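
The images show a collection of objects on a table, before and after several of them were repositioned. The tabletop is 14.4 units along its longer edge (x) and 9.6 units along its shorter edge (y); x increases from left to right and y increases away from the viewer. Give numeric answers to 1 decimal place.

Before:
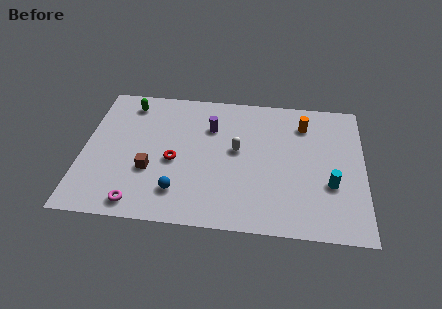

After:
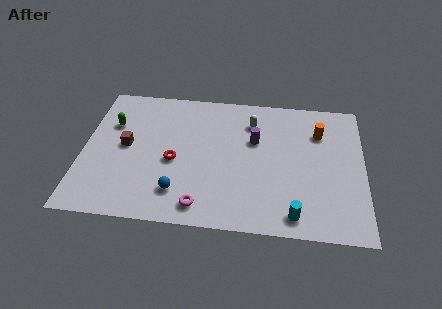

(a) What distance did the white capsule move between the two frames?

2.2

From (7.9, 5.3) to (8.6, 7.4), the white capsule covered √(0.7² + 2.1²) ≈ 2.2 units.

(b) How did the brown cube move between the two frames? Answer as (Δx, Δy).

(-1.3, 1.6)

The brown cube was at about (3.5, 3.4) and moved to about (2.2, 5.0).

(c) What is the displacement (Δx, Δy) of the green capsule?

(-0.8, -1.6)

The green capsule was at about (2.2, 8.1) and moved to about (1.4, 6.5).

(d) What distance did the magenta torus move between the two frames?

3.2

The magenta torus moved from about (3.0, 1.1) to (6.2, 1.3), a distance of √(3.2² + 0.2²) ≈ 3.2.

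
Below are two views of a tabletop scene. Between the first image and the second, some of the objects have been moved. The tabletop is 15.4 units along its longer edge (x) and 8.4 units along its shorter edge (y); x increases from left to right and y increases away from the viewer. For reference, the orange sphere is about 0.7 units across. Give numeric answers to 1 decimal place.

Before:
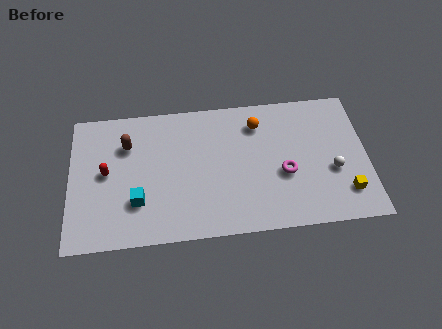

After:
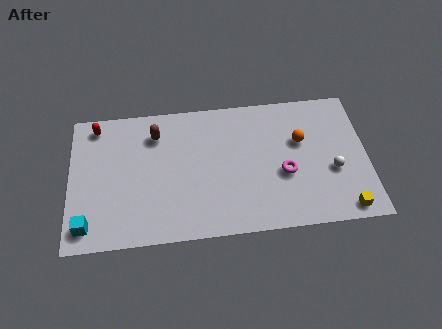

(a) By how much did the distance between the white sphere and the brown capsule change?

-1.3

Before: roughly 10.9 units apart; after: 9.6. That's 1.3 units closer together.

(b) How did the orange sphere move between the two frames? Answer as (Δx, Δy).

(2.2, -1.3)

The orange sphere started near (9.8, 6.6) and ended near (12.0, 5.3).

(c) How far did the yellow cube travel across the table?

1.0

The yellow cube moved from about (14.2, 1.9) to (14.1, 0.9), a distance of √(0.1² + 1.0²) ≈ 1.0.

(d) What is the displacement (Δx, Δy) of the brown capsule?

(1.5, 0.5)

The brown capsule started near (3.0, 6.0) and ended near (4.5, 6.5).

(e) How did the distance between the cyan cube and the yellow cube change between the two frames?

+2.5

The distance was about 10.7 in the first image and 13.2 in the second, so they moved 2.5 units further apart.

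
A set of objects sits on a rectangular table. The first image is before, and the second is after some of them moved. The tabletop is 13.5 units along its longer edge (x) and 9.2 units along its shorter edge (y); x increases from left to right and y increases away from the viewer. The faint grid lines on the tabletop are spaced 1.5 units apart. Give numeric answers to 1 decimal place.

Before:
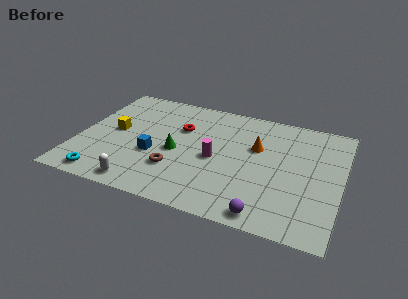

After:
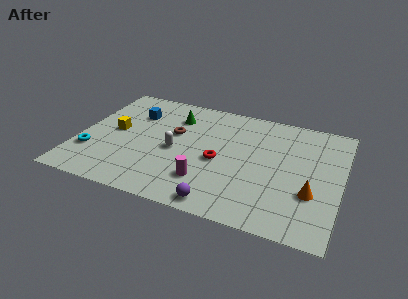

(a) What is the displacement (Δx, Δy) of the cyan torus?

(-0.9, 1.7)

The cyan torus started near (1.7, 1.0) and ended near (0.8, 2.7).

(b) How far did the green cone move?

2.9

From (5.1, 4.1) to (4.7, 7.0), the green cone covered √(0.4² + 2.9²) ≈ 2.9 units.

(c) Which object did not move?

the yellow cube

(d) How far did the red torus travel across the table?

3.0

From (5.1, 6.1) to (7.3, 4.1), the red torus covered √(2.2² + 2.0²) ≈ 3.0 units.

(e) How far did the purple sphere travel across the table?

2.3

The purple sphere was near (10.0, 0.9) before and (7.7, 0.9) after, so it travelled √(2.3² + 0.0²) ≈ 2.3 units.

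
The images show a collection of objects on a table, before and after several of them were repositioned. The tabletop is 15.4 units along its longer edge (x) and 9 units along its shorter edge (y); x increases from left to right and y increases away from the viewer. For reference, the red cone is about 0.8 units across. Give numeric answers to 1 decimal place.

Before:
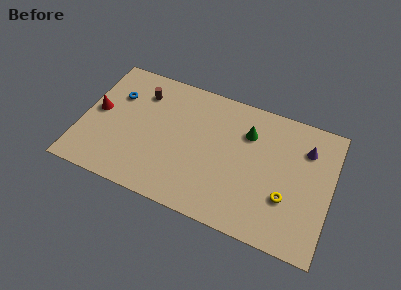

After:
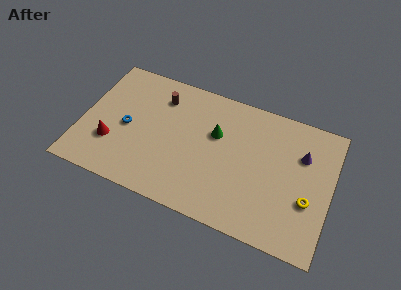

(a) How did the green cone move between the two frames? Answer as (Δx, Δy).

(-1.9, -0.8)

The green cone was at about (10.1, 6.5) and moved to about (8.2, 5.7).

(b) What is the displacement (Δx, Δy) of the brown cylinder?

(1.2, 0.1)

The brown cylinder was at about (3.4, 6.9) and moved to about (4.6, 7.0).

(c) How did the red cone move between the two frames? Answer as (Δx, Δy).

(1.1, -1.9)

The red cone started near (0.9, 4.7) and ended near (2.0, 2.8).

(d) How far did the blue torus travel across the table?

2.2

From (1.9, 6.2) to (2.8, 4.2), the blue torus covered √(0.9² + 2.0²) ≈ 2.2 units.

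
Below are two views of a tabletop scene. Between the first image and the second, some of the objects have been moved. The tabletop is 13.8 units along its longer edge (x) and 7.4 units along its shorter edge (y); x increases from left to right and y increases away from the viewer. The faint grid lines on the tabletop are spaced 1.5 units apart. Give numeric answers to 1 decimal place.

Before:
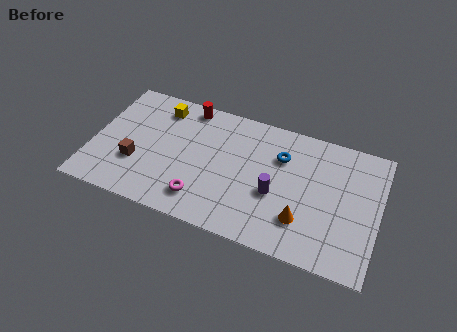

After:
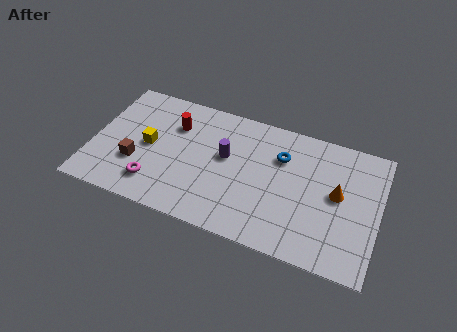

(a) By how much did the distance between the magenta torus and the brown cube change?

-2.1

Before: roughly 3.4 units apart; after: 1.3. That's 2.1 units closer together.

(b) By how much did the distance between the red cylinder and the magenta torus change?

-1.5

Before: roughly 5.2 units apart; after: 3.7. That's 1.5 units closer together.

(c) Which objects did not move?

the blue torus and the brown cube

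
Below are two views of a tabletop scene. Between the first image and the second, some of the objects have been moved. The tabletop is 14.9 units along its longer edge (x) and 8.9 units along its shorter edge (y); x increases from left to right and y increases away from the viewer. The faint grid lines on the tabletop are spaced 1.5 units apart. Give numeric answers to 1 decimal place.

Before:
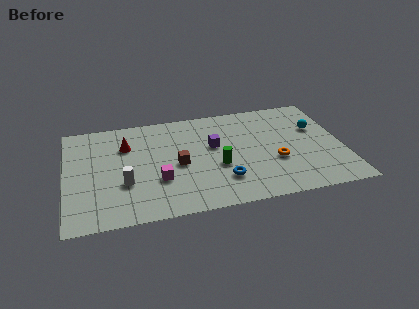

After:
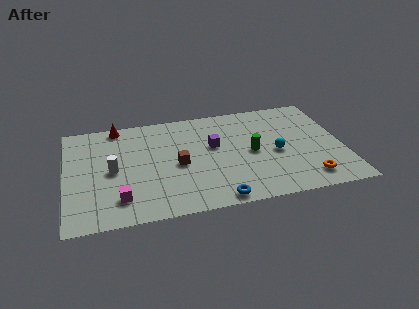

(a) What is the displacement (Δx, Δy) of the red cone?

(-0.4, 1.8)

The red cone was at about (3.3, 6.3) and moved to about (2.9, 8.1).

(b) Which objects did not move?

the purple cube and the brown cube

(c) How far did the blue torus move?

1.6

The blue torus moved from about (8.3, 2.3) to (7.9, 0.8), a distance of √(0.4² + 1.5²) ≈ 1.6.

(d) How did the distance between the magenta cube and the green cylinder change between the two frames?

+4.4

They were about 3.2 units apart before and 7.6 after — 4.4 units further apart.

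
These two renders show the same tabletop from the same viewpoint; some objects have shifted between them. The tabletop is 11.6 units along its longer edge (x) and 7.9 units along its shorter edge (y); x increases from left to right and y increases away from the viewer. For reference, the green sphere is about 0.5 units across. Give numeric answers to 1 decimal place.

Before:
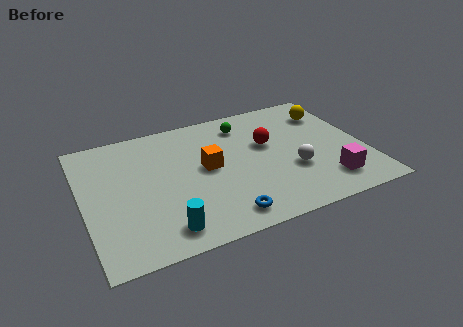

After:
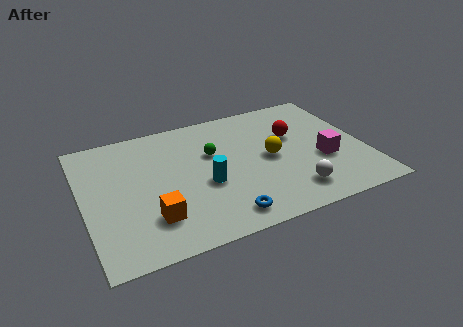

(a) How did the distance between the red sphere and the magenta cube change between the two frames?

-1.6

Before: roughly 3.8 units apart; after: 2.2. That's 1.6 units closer together.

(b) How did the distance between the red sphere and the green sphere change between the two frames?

+1.6

The distance was about 1.8 in the first image and 3.4 in the second, so they moved 1.6 units further apart.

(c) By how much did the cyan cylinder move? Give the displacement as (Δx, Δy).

(1.9, 2.0)

The cyan cylinder was at about (3.0, 1.2) and moved to about (4.9, 3.2).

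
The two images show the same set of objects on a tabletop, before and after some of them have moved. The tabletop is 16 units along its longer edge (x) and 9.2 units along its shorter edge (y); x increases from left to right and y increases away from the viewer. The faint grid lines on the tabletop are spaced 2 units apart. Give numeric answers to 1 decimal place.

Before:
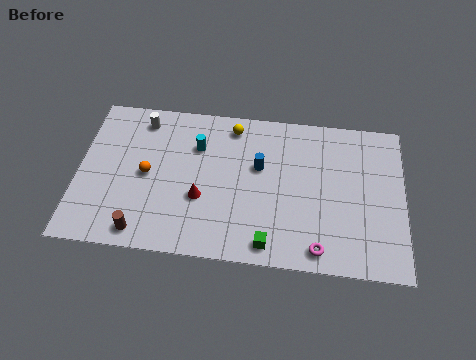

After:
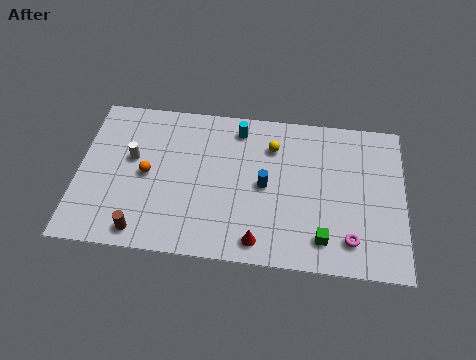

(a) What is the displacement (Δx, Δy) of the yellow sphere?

(2.0, -1.0)

The yellow sphere was at about (7.5, 7.9) and moved to about (9.5, 6.9).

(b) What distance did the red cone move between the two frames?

3.6

The red cone was near (6.1, 3.4) before and (9.0, 1.2) after, so it travelled √(2.9² + 2.2²) ≈ 3.6 units.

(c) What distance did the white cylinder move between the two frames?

2.4

The white cylinder was near (3.0, 7.8) before and (2.6, 5.4) after, so it travelled √(0.4² + 2.4²) ≈ 2.4 units.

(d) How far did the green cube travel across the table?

2.7

The green cube moved from about (9.5, 1.1) to (12.1, 1.7), a distance of √(2.6² + 0.6²) ≈ 2.7.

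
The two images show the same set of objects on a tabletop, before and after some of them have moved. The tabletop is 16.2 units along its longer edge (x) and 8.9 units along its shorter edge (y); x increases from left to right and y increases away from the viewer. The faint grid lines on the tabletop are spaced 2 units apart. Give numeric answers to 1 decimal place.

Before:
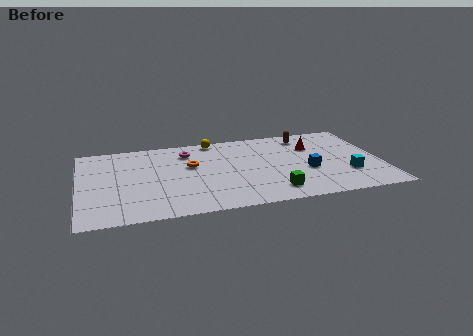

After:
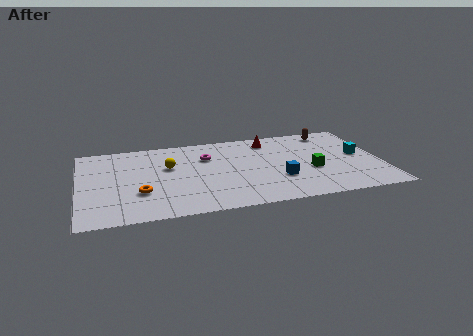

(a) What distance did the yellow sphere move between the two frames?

3.7

The yellow sphere moved from about (7.4, 8.1) to (4.8, 5.5), a distance of √(2.6² + 2.6²) ≈ 3.7.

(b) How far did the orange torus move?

3.8

The orange torus moved from about (6.0, 5.4) to (3.2, 2.9), a distance of √(2.8² + 2.5²) ≈ 3.8.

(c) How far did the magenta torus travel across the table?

1.3

The magenta torus moved from about (5.9, 7.0) to (6.9, 6.2), a distance of √(1.0² + 0.8²) ≈ 1.3.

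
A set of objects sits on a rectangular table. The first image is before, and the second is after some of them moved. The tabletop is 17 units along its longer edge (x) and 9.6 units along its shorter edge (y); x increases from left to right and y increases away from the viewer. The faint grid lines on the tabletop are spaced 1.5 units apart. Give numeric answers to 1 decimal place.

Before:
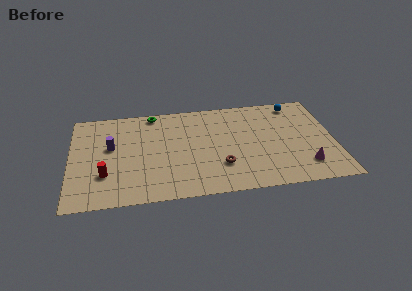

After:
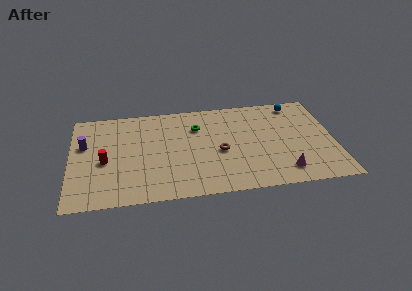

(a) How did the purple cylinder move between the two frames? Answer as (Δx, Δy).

(-1.7, 0.4)

From the two frames, the purple cylinder sits at roughly (2.6, 5.6) before and (0.9, 6.0) after.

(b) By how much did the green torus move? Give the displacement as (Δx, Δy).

(2.8, -1.8)

The green torus was at about (5.4, 8.7) and moved to about (8.2, 6.9).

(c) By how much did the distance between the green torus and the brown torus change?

-4.2

Before: roughly 7.2 units apart; after: 3.0. That's 4.2 units closer together.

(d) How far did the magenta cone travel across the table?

1.5

From (15.0, 2.1) to (13.6, 1.7), the magenta cone covered √(1.4² + 0.4²) ≈ 1.5 units.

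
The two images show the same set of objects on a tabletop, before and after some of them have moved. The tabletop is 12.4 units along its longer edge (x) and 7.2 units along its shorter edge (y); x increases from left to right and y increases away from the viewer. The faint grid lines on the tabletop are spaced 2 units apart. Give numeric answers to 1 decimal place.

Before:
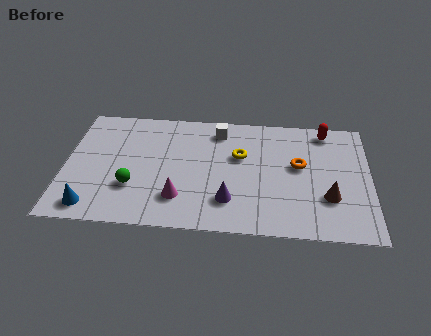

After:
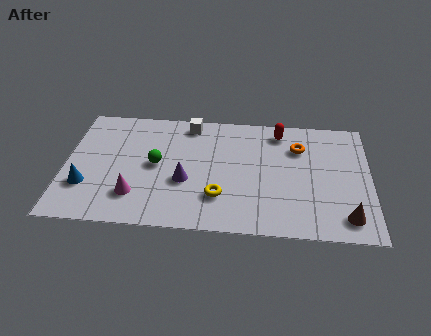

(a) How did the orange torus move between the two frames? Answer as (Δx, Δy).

(0.0, 1.1)

From the two frames, the orange torus sits at roughly (9.5, 4.1) before and (9.5, 5.2) after.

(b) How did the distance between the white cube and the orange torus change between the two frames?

+0.8

Before: roughly 3.8 units apart; after: 4.6. That's 0.8 units further apart.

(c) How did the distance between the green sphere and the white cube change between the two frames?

-2.1

The distance was about 5.0 in the first image and 2.9 in the second, so they moved 2.1 units closer together.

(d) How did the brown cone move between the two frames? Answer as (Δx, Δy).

(0.7, -1.1)

The brown cone was at about (10.7, 2.3) and moved to about (11.4, 1.2).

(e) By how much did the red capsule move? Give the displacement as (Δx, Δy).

(-1.9, -0.2)

The red capsule was at about (10.6, 6.3) and moved to about (8.7, 6.1).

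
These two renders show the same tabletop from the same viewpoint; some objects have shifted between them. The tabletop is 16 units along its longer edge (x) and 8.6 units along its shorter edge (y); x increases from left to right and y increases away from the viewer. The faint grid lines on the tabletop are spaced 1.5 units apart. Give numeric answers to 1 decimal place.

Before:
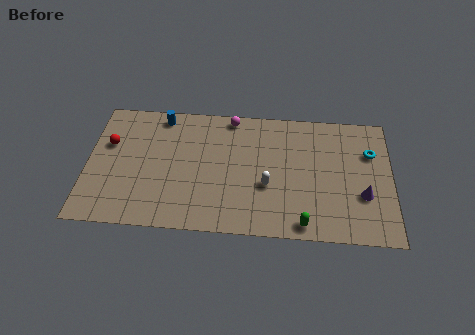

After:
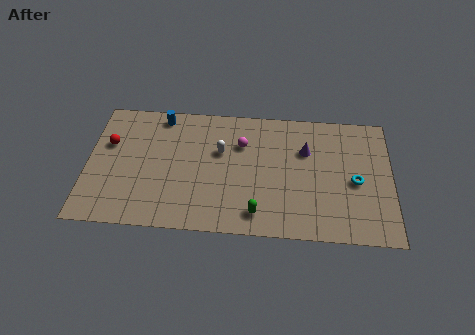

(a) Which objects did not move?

the blue cylinder and the red sphere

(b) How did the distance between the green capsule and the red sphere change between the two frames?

-2.4

Before: roughly 11.3 units apart; after: 8.9. That's 2.4 units closer together.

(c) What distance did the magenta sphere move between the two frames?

1.9

From (7.5, 7.8) to (8.1, 6.0), the magenta sphere covered √(0.6² + 1.8²) ≈ 1.9 units.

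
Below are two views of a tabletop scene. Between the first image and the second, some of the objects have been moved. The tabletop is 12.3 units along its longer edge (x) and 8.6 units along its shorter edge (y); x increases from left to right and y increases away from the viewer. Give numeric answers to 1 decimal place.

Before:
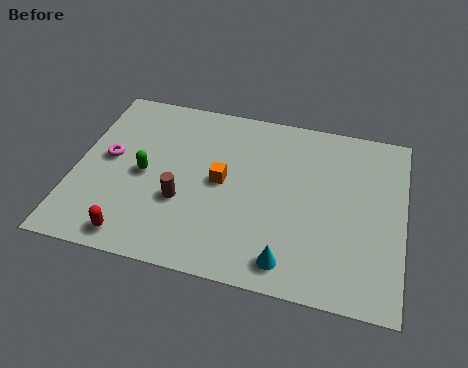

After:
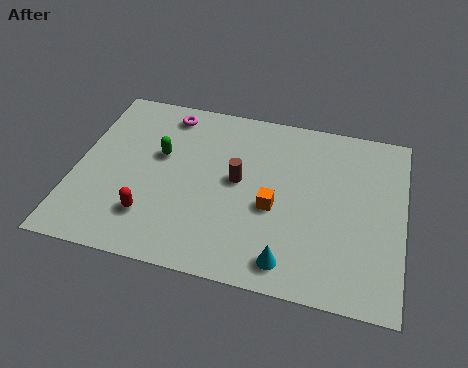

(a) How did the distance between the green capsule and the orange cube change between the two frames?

+1.8

The distance was about 2.9 in the first image and 4.7 in the second, so they moved 1.8 units further apart.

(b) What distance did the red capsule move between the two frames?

1.2

The red capsule was near (2.5, 1.0) before and (3.0, 2.1) after, so it travelled √(0.5² + 1.1²) ≈ 1.2 units.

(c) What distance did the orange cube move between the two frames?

2.2

From (5.5, 4.4) to (7.5, 3.6), the orange cube covered √(2.0² + 0.8²) ≈ 2.2 units.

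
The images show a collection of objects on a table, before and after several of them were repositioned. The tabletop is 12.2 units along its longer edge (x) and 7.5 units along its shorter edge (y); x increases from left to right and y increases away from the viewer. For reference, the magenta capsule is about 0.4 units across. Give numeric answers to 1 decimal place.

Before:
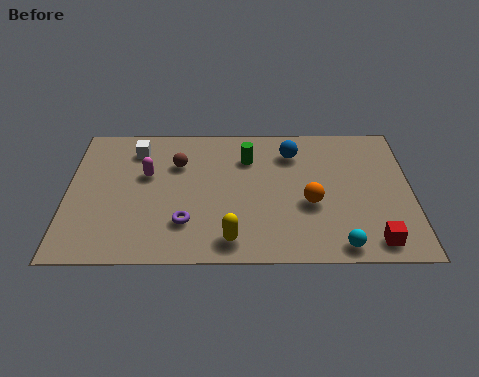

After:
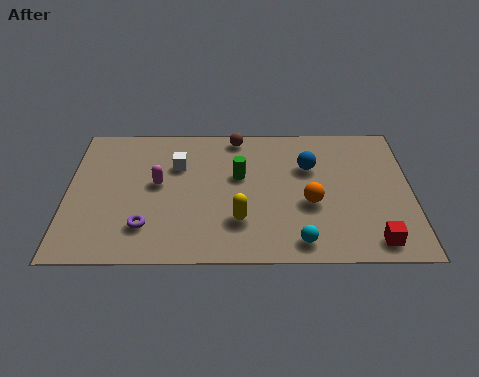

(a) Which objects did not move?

the orange sphere and the red cube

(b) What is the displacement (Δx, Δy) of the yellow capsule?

(0.3, 1.0)

The yellow capsule started near (5.8, 1.1) and ended near (6.1, 2.1).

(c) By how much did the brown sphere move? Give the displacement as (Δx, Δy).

(2.1, 1.5)

The brown sphere started near (3.9, 5.2) and ended near (6.0, 6.7).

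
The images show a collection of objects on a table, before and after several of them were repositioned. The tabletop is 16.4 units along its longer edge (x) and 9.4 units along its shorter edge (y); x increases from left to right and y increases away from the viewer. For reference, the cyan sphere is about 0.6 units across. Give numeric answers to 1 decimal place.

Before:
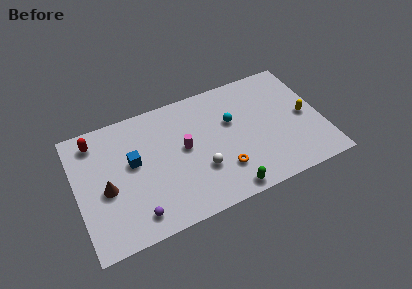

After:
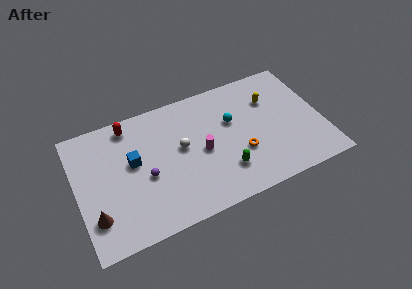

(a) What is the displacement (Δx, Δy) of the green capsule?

(0.0, 1.5)

The green capsule was at about (9.6, 0.9) and moved to about (9.6, 2.4).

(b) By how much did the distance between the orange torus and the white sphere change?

+2.7

They were about 1.5 units apart before and 4.2 after — 2.7 units further apart.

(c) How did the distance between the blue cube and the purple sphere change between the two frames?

-2.3

Before: roughly 3.9 units apart; after: 1.6. That's 2.3 units closer together.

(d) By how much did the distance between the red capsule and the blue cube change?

-0.6

The distance was about 3.4 in the first image and 2.8 in the second, so they moved 0.6 units closer together.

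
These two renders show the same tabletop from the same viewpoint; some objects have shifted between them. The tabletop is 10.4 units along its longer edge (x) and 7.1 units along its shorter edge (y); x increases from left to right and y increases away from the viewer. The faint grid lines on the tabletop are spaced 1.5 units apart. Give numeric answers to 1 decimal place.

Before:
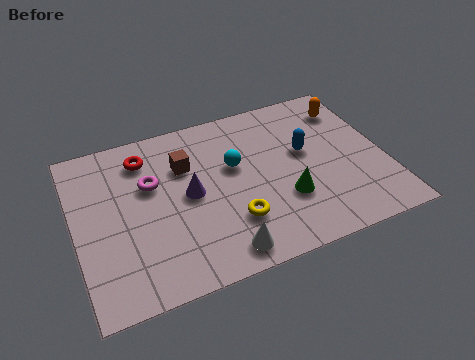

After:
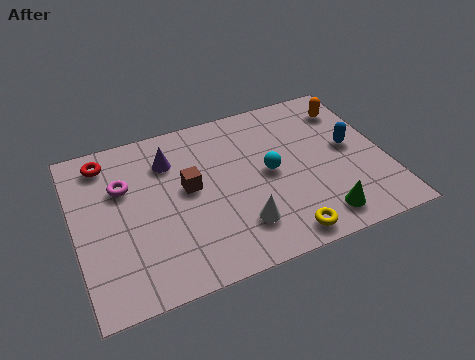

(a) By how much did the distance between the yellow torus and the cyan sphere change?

+0.5

Before: roughly 2.3 units apart; after: 2.8. That's 0.5 units further apart.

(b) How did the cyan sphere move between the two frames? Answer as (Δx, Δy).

(1.1, -0.7)

The cyan sphere started near (5.4, 4.3) and ended near (6.5, 3.6).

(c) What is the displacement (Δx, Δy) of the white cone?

(0.7, 0.8)

The white cone started near (4.6, 0.9) and ended near (5.3, 1.7).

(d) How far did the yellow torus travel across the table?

1.9

The yellow torus was near (5.1, 2.0) before and (6.6, 0.8) after, so it travelled √(1.5² + 1.2²) ≈ 1.9 units.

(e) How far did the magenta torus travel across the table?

0.9

From (2.6, 4.5) to (1.7, 4.7), the magenta torus covered √(0.9² + 0.2²) ≈ 0.9 units.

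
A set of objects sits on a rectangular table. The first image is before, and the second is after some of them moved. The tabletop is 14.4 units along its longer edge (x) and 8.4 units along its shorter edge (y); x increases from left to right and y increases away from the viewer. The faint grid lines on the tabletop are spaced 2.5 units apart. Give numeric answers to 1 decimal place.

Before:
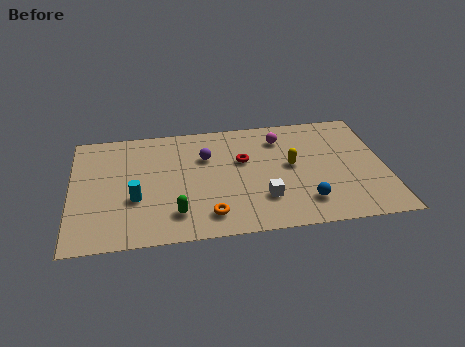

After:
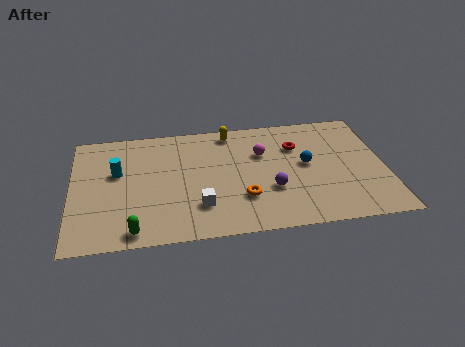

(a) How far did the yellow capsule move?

4.0

The yellow capsule moved from about (10.1, 4.5) to (7.4, 7.4), a distance of √(2.7² + 2.9²) ≈ 4.0.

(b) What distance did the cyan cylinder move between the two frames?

2.2

The cyan cylinder was near (2.9, 3.1) before and (2.1, 5.1) after, so it travelled √(0.8² + 2.0²) ≈ 2.2 units.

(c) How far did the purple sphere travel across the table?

4.0

The purple sphere was near (6.2, 5.7) before and (9.1, 2.9) after, so it travelled √(2.9² + 2.8²) ≈ 4.0 units.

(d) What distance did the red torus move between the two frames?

2.6

From (7.9, 5.2) to (10.4, 5.9), the red torus covered √(2.5² + 0.7²) ≈ 2.6 units.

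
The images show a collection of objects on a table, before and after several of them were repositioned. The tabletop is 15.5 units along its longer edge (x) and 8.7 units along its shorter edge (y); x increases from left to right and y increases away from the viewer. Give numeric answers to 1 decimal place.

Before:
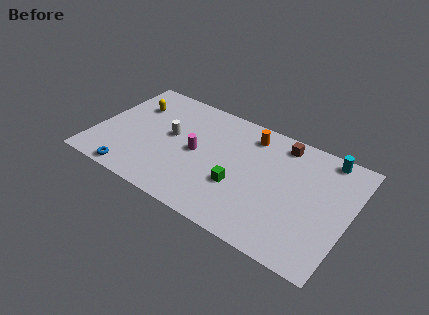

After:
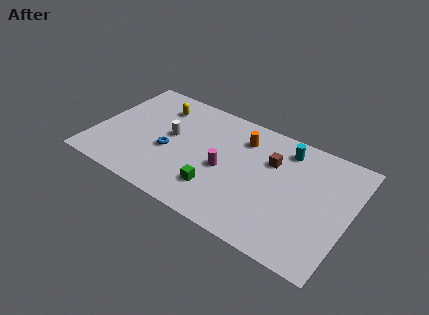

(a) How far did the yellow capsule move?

1.6

The yellow capsule was near (1.9, 6.2) before and (3.4, 6.8) after, so it travelled √(1.5² + 0.6²) ≈ 1.6 units.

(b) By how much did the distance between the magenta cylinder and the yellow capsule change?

+0.7

Before: roughly 4.7 units apart; after: 5.4. That's 0.7 units further apart.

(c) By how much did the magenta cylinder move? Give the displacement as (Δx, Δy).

(1.8, -0.4)

From the two frames, the magenta cylinder sits at roughly (6.2, 4.3) before and (8.0, 3.9) after.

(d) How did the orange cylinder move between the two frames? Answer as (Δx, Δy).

(-0.4, -0.5)

From the two frames, the orange cylinder sits at roughly (9.1, 7.2) before and (8.7, 6.7) after.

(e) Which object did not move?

the white cylinder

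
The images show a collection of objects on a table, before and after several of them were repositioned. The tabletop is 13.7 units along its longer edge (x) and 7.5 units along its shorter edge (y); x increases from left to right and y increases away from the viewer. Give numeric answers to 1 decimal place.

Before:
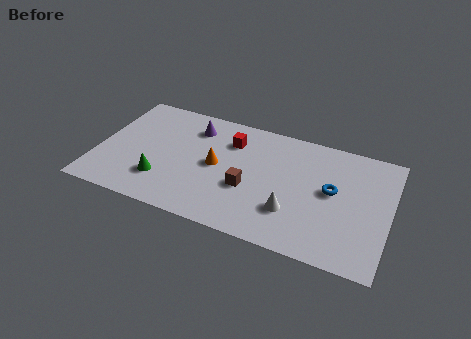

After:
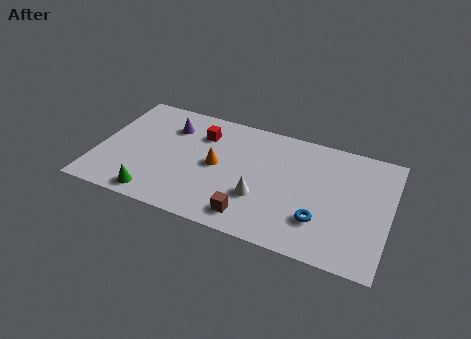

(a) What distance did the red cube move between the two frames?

1.4

The red cube was near (6.1, 5.6) before and (4.7, 5.6) after, so it travelled √(1.4² + 0.0²) ≈ 1.4 units.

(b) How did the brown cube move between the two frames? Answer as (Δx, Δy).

(0.3, -1.7)

From the two frames, the brown cube sits at roughly (7.2, 2.9) before and (7.5, 1.2) after.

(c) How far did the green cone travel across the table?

1.1

The green cone was near (3.2, 2.0) before and (3.0, 0.9) after, so it travelled √(0.2² + 1.1²) ≈ 1.1 units.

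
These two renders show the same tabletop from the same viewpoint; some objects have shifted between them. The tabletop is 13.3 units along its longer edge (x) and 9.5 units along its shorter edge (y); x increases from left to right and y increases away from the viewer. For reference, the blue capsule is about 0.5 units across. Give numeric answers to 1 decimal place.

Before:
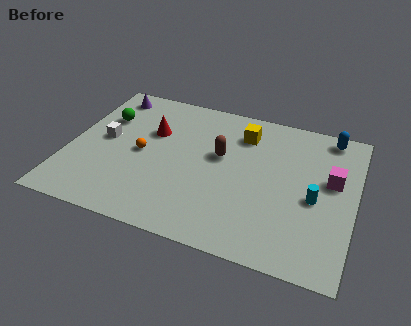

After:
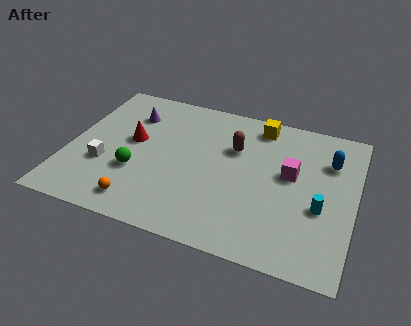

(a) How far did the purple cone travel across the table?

1.6

The purple cone was near (1.4, 8.2) before and (2.6, 7.1) after, so it travelled √(1.2² + 1.1²) ≈ 1.6 units.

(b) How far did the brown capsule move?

0.9

The brown capsule was near (7.0, 5.6) before and (7.6, 6.3) after, so it travelled √(0.6² + 0.7²) ≈ 0.9 units.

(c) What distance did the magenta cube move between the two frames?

1.9

The magenta cube was near (12.2, 5.6) before and (10.3, 5.4) after, so it travelled √(1.9² + 0.2²) ≈ 1.9 units.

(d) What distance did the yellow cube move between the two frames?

1.1

The yellow cube was near (7.9, 7.4) before and (8.6, 8.2) after, so it travelled √(0.7² + 0.8²) ≈ 1.1 units.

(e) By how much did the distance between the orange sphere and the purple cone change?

+1.7

They were about 4.1 units apart before and 5.8 after — 1.7 units further apart.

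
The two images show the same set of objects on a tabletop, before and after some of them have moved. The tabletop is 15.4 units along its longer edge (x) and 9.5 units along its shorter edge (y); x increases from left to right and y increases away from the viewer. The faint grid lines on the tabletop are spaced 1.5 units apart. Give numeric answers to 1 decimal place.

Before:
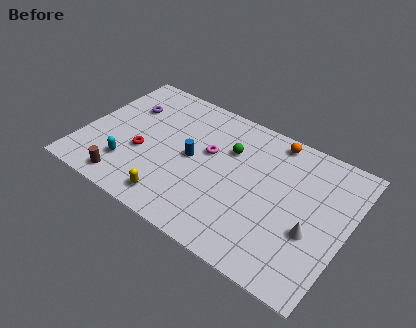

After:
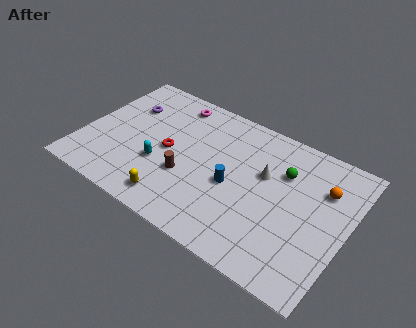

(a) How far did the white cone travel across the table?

3.9

The white cone moved from about (13.6, 3.6) to (10.5, 5.9), a distance of √(3.1² + 2.3²) ≈ 3.9.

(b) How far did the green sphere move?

3.2

The green sphere was near (8.3, 6.5) before and (11.5, 6.6) after, so it travelled √(3.2² + 0.1²) ≈ 3.2 units.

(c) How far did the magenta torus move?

3.6

The magenta torus moved from about (7.2, 5.7) to (4.6, 8.2), a distance of √(2.6² + 2.5²) ≈ 3.6.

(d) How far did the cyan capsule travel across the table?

2.0

The cyan capsule was near (3.0, 2.4) before and (4.7, 3.4) after, so it travelled √(1.7² + 1.0²) ≈ 2.0 units.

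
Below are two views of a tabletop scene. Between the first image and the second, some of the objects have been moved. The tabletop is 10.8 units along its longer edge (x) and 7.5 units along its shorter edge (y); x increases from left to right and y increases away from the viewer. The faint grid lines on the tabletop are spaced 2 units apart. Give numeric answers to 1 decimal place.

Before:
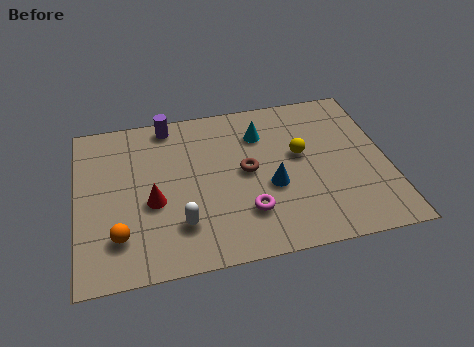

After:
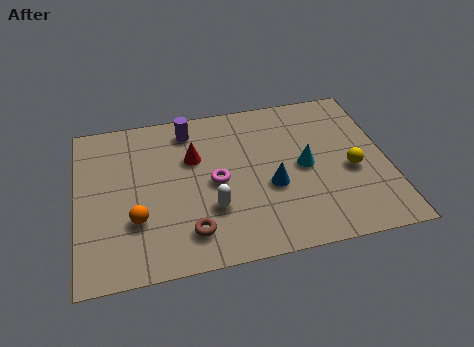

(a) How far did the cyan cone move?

2.4

The cyan cone moved from about (6.5, 5.6) to (7.9, 3.7), a distance of √(1.4² + 1.9²) ≈ 2.4.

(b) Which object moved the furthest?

the brown torus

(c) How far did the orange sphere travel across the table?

0.8

From (1.4, 1.8) to (2.0, 2.4), the orange sphere covered √(0.6² + 0.6²) ≈ 0.8 units.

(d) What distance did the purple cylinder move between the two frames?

0.8

From (3.3, 6.7) to (4.0, 6.3), the purple cylinder covered √(0.7² + 0.4²) ≈ 0.8 units.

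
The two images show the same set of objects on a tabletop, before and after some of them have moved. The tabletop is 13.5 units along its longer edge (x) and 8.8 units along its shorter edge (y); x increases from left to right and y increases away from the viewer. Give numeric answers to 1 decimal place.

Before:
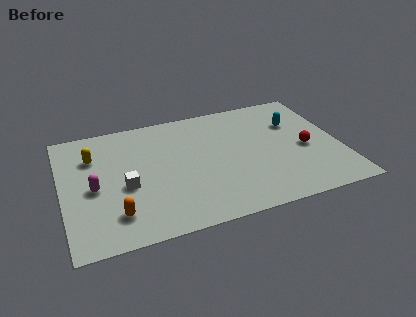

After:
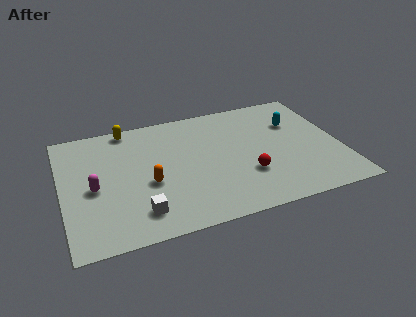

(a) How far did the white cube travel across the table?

2.1

From (3.0, 3.7) to (3.5, 1.7), the white cube covered √(0.5² + 2.0²) ≈ 2.1 units.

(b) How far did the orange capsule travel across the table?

2.4

The orange capsule moved from about (2.4, 1.9) to (4.1, 3.6), a distance of √(1.7² + 1.7²) ≈ 2.4.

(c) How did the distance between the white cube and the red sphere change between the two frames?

-3.4

They were about 8.8 units apart before and 5.4 after — 3.4 units closer together.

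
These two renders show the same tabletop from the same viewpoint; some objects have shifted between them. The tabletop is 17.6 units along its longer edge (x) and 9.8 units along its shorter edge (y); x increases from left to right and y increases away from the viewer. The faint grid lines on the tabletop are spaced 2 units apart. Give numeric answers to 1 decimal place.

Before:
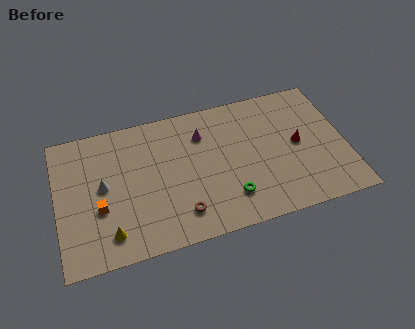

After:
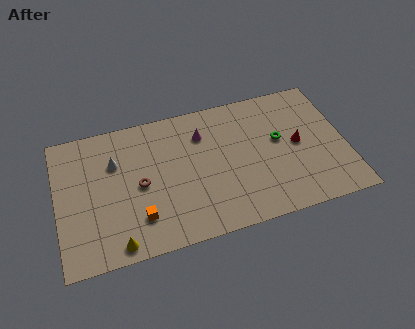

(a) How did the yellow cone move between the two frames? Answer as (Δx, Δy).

(0.4, -0.8)

From the two frames, the yellow cone sits at roughly (3.0, 1.8) before and (3.4, 1.0) after.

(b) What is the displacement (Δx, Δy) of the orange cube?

(2.3, -1.3)

The orange cube started near (2.5, 3.7) and ended near (4.8, 2.4).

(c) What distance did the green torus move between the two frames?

4.7

From (10.3, 2.3) to (13.6, 5.6), the green torus covered √(3.3² + 3.3²) ≈ 4.7 units.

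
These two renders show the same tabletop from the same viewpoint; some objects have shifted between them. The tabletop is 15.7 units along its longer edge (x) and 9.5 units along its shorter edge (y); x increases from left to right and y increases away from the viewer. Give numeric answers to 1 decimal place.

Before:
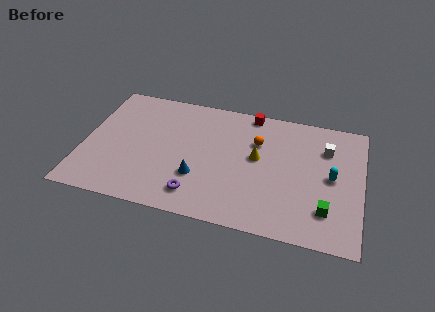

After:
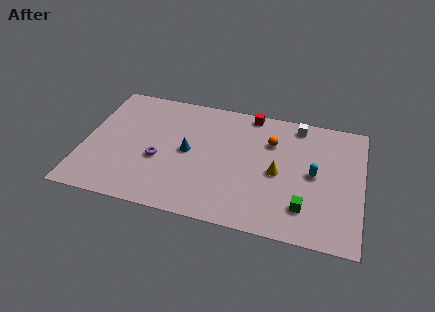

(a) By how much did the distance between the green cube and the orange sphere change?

-0.9

Before: roughly 5.9 units apart; after: 5.0. That's 0.9 units closer together.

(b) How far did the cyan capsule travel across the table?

1.0

The cyan capsule moved from about (14.0, 4.8) to (13.0, 4.8), a distance of √(1.0² + 0.0²) ≈ 1.0.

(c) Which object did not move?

the red cube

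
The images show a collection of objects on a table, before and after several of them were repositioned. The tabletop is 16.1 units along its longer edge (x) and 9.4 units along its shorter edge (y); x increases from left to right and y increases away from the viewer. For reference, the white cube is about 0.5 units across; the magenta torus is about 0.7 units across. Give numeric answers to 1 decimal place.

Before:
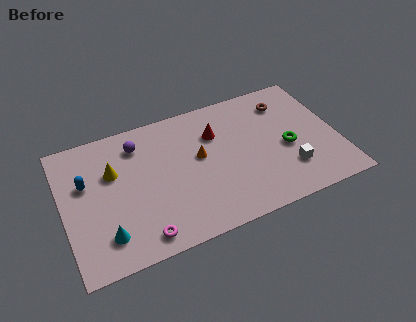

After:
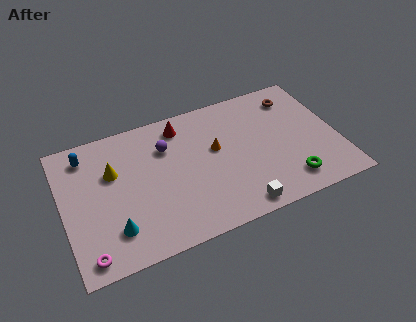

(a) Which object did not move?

the yellow cone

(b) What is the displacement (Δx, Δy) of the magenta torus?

(-3.1, -0.1)

From the two frames, the magenta torus sits at roughly (4.2, 1.2) before and (1.1, 1.1) after.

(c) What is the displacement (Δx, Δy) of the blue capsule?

(0.2, 1.9)

From the two frames, the blue capsule sits at roughly (1.4, 5.9) before and (1.6, 7.8) after.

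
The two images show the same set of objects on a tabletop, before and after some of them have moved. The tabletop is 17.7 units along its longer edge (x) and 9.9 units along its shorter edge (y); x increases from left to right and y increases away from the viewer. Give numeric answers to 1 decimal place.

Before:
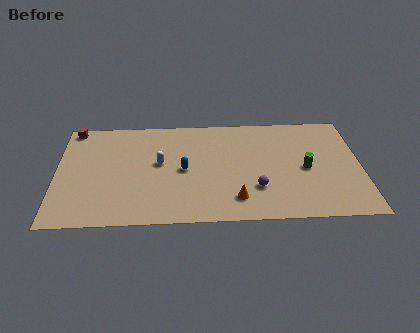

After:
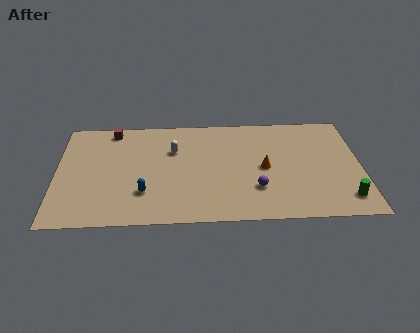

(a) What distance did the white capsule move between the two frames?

1.4

The white capsule moved from about (6.0, 5.5) to (6.8, 6.7), a distance of √(0.8² + 1.2²) ≈ 1.4.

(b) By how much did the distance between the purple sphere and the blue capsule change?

+1.9

They were about 4.6 units apart before and 6.5 after — 1.9 units further apart.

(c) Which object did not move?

the purple sphere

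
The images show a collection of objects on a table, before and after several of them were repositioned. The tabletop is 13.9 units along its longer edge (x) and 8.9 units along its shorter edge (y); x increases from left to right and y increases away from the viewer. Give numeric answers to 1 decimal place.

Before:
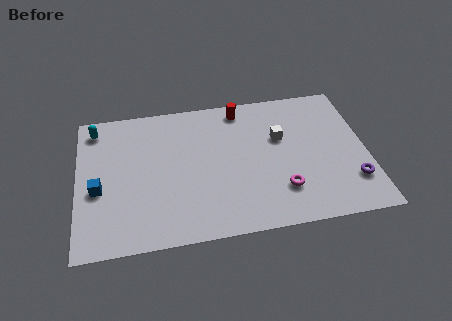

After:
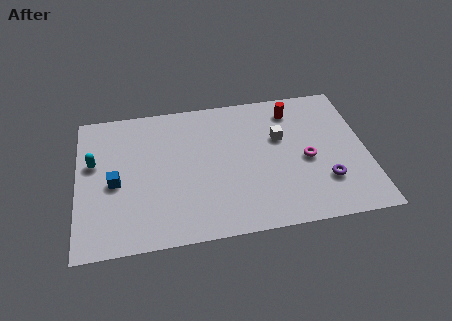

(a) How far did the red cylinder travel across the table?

2.5

The red cylinder moved from about (8.0, 7.8) to (10.5, 7.3), a distance of √(2.5² + 0.5²) ≈ 2.5.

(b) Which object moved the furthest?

the red cylinder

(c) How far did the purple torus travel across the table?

1.3

The purple torus was near (13.1, 2.3) before and (11.8, 2.5) after, so it travelled √(1.3² + 0.2²) ≈ 1.3 units.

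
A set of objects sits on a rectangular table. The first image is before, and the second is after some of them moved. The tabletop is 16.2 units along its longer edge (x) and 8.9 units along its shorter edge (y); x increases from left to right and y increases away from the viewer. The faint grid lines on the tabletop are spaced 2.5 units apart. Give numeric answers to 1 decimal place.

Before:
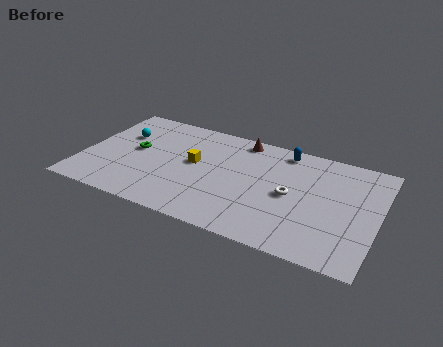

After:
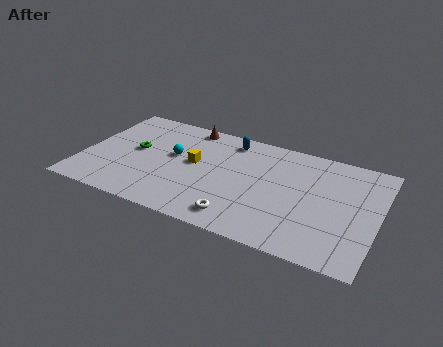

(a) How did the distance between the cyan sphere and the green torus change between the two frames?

+0.7

Before: roughly 1.4 units apart; after: 2.1. That's 0.7 units further apart.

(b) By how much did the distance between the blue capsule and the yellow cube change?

-2.3

The distance was about 5.5 in the first image and 3.2 in the second, so they moved 2.3 units closer together.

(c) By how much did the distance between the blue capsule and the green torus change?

-2.8

They were about 8.5 units apart before and 5.7 after — 2.8 units closer together.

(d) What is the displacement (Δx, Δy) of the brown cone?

(-3.0, 0.1)

From the two frames, the brown cone sits at roughly (8.4, 7.9) before and (5.4, 8.0) after.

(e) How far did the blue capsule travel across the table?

3.0

From (10.8, 7.8) to (7.8, 7.6), the blue capsule covered √(3.0² + 0.2²) ≈ 3.0 units.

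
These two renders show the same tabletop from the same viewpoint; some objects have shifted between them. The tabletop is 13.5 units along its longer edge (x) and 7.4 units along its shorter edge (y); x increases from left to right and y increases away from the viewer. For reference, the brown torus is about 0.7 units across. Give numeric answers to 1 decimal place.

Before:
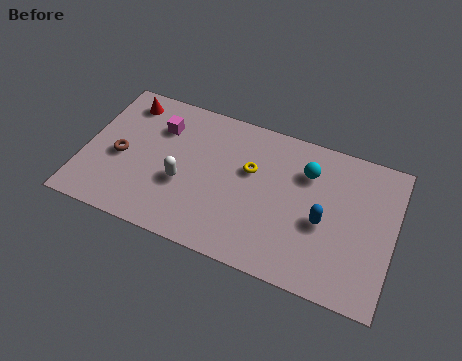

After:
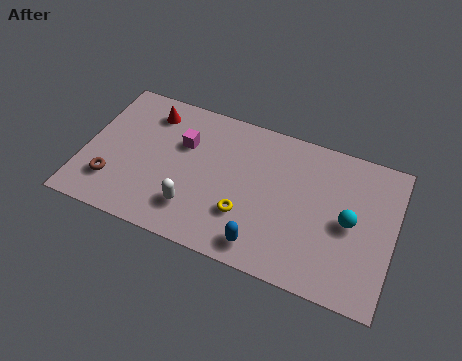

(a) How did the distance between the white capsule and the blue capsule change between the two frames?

-2.9

They were about 6.1 units apart before and 3.2 after — 2.9 units closer together.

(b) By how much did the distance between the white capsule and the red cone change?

+0.4

Before: roughly 4.4 units apart; after: 4.8. That's 0.4 units further apart.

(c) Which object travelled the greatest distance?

the blue capsule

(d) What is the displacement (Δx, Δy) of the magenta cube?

(1.1, -0.5)

From the two frames, the magenta cube sits at roughly (3.1, 5.4) before and (4.2, 4.9) after.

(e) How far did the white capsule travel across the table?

1.3

From (4.4, 2.9) to (5.0, 1.8), the white capsule covered √(0.6² + 1.1²) ≈ 1.3 units.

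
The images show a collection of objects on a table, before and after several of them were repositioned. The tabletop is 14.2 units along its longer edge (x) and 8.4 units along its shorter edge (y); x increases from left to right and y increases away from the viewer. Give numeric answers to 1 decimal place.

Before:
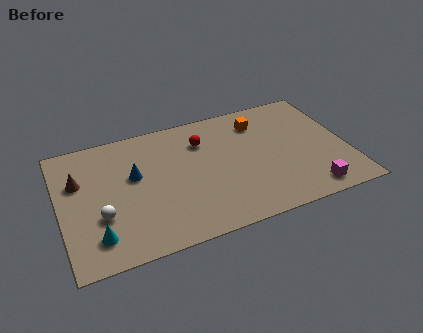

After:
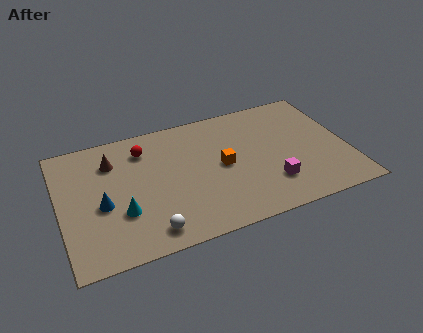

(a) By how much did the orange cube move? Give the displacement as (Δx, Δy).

(-2.1, -2.4)

From the two frames, the orange cube sits at roughly (10.1, 6.6) before and (8.0, 4.2) after.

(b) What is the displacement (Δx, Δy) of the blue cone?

(-1.7, -1.4)

From the two frames, the blue cone sits at roughly (3.7, 5.0) before and (2.0, 3.6) after.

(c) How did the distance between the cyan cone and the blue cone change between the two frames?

-2.7

They were about 3.9 units apart before and 1.2 after — 2.7 units closer together.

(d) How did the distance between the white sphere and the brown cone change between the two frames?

+2.5

The distance was about 2.8 in the first image and 5.3 in the second, so they moved 2.5 units further apart.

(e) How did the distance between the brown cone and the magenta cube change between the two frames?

-3.3

Before: roughly 11.8 units apart; after: 8.5. That's 3.3 units closer together.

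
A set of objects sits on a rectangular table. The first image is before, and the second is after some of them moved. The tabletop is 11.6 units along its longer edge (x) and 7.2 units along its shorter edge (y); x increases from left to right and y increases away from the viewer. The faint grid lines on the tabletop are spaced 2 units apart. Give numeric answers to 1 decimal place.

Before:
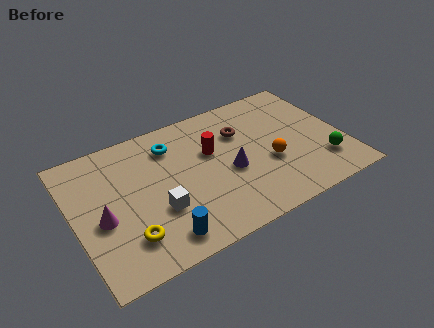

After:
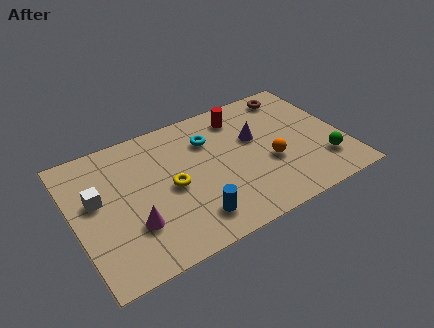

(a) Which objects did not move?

the orange sphere and the green sphere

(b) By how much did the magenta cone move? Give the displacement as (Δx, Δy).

(1.2, -0.9)

From the two frames, the magenta cone sits at roughly (1.1, 3.1) before and (2.3, 2.2) after.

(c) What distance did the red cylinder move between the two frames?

2.1

The red cylinder was near (6.0, 4.5) before and (7.5, 5.9) after, so it travelled √(1.5² + 1.4²) ≈ 2.1 units.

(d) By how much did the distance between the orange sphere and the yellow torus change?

-2.2

The distance was about 6.4 in the first image and 4.2 in the second, so they moved 2.2 units closer together.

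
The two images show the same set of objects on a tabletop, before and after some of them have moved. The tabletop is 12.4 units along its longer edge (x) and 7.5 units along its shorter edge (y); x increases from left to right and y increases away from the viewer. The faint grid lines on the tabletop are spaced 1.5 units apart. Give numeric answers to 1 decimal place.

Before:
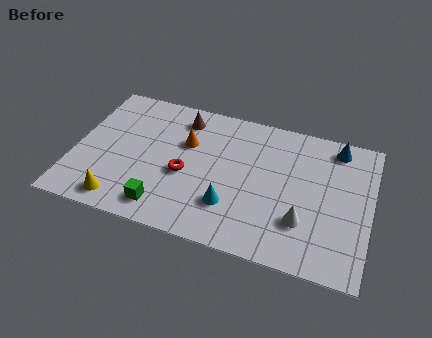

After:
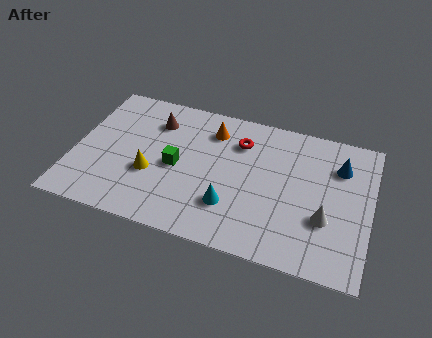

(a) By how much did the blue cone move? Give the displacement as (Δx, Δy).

(0.2, -1.0)

From the two frames, the blue cone sits at roughly (10.8, 6.5) before and (11.0, 5.5) after.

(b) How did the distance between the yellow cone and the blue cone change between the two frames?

-2.0

They were about 10.2 units apart before and 8.2 after — 2.0 units closer together.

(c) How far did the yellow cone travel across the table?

2.1

The yellow cone moved from about (2.2, 1.0) to (3.3, 2.8), a distance of √(1.1² + 1.8²) ≈ 2.1.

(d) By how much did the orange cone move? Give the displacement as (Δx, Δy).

(1.0, 1.0)

The orange cone started near (4.6, 4.9) and ended near (5.6, 5.9).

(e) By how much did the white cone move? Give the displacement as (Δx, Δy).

(0.9, 0.4)

The white cone was at about (9.7, 2.2) and moved to about (10.6, 2.6).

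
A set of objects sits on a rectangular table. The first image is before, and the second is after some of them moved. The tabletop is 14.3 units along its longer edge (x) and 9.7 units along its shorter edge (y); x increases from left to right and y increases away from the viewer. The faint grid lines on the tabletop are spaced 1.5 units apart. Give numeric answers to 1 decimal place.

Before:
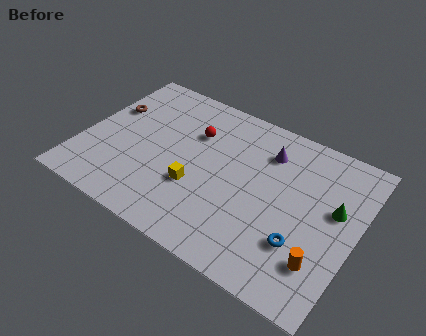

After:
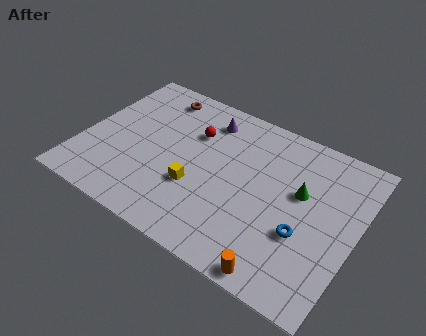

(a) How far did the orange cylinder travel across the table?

2.4

From (12.9, 2.4) to (11.1, 0.8), the orange cylinder covered √(1.8² + 1.6²) ≈ 2.4 units.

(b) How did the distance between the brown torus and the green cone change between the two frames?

-3.6

They were about 12.1 units apart before and 8.5 after — 3.6 units closer together.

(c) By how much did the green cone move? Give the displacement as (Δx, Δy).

(-1.8, 0.1)

The green cone started near (13.1, 5.7) and ended near (11.3, 5.8).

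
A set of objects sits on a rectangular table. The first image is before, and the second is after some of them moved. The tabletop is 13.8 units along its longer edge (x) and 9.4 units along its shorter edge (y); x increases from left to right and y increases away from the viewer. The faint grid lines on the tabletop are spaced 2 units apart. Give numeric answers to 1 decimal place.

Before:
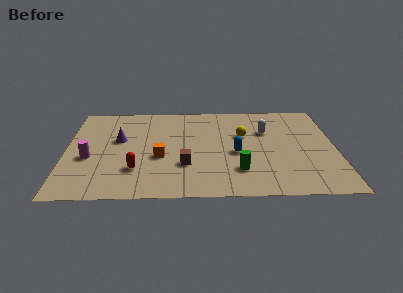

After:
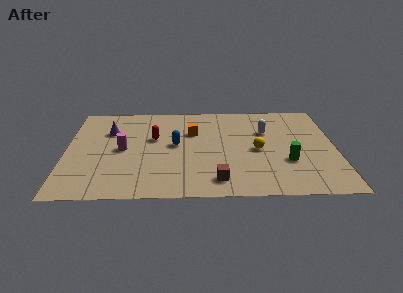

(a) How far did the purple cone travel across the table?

1.0

The purple cone moved from about (2.7, 5.6) to (2.2, 6.5), a distance of √(0.5² + 0.9²) ≈ 1.0.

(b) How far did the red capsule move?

3.2

The red capsule moved from about (3.6, 2.6) to (4.5, 5.7), a distance of √(0.9² + 3.1²) ≈ 3.2.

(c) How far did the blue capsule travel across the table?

3.2

The blue capsule was near (8.7, 4.1) before and (5.6, 5.0) after, so it travelled √(3.1² + 0.9²) ≈ 3.2 units.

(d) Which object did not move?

the white capsule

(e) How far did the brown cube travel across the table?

2.2

The brown cube was near (6.1, 3.0) before and (7.7, 1.5) after, so it travelled √(1.6² + 1.5²) ≈ 2.2 units.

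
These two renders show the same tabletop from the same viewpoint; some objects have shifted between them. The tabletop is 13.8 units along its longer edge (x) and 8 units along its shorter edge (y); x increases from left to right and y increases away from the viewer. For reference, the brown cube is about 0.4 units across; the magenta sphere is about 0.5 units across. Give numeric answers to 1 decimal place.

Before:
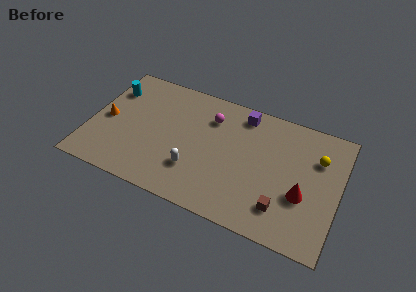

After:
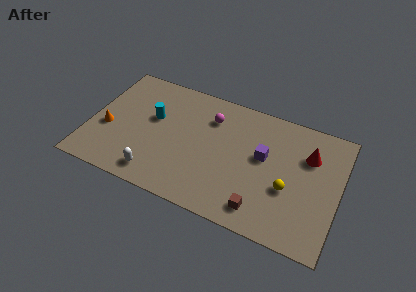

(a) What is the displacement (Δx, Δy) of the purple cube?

(1.4, -2.3)

From the two frames, the purple cube sits at roughly (8.2, 6.9) before and (9.6, 4.6) after.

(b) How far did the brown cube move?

1.2

From (10.9, 1.8) to (9.8, 1.3), the brown cube covered √(1.1² + 0.5²) ≈ 1.2 units.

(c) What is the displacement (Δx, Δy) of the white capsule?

(-2.0, -1.1)

The white capsule was at about (6.0, 2.3) and moved to about (4.0, 1.2).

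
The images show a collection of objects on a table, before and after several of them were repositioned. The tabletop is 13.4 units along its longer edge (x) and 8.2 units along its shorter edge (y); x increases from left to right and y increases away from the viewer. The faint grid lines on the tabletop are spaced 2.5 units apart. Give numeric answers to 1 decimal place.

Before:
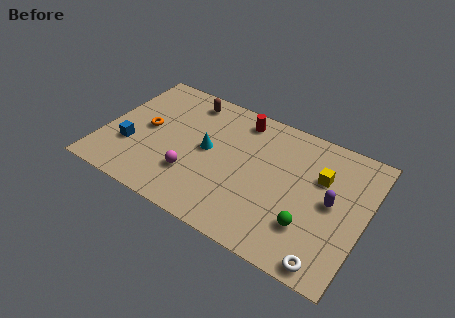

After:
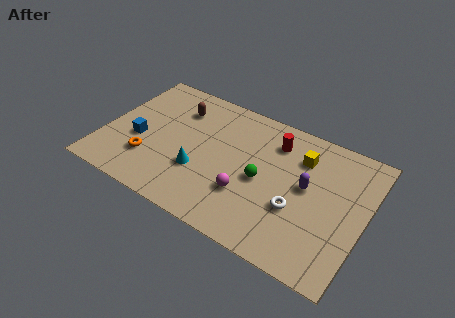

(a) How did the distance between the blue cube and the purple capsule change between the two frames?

-1.6

The distance was about 10.3 in the first image and 8.7 in the second, so they moved 1.6 units closer together.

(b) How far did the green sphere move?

3.0

From (10.8, 2.3) to (8.2, 3.8), the green sphere covered √(2.6² + 1.5²) ≈ 3.0 units.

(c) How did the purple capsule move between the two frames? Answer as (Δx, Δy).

(-1.3, 0.3)

From the two frames, the purple capsule sits at roughly (11.7, 4.2) before and (10.4, 4.5) after.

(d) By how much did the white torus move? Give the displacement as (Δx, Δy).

(-1.9, 2.2)

The white torus started near (12.0, 0.8) and ended near (10.1, 3.0).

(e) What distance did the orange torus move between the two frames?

1.9

From (2.1, 4.2) to (2.5, 2.3), the orange torus covered √(0.4² + 1.9²) ≈ 1.9 units.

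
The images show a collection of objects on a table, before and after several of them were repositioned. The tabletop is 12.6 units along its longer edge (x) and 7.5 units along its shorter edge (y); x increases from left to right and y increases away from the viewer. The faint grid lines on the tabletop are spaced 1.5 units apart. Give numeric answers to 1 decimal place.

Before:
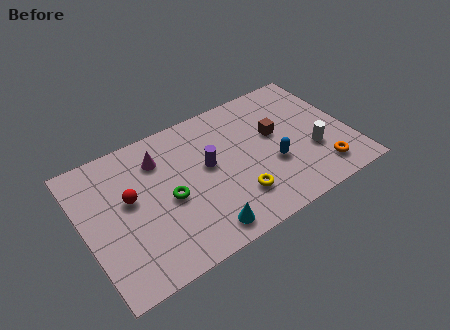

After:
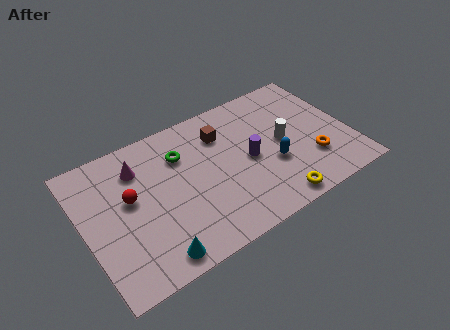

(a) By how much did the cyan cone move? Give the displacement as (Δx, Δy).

(-2.3, -0.1)

The cyan cone was at about (5.1, 1.0) and moved to about (2.8, 0.9).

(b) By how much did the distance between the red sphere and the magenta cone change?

-0.6

The distance was about 2.1 in the first image and 1.5 in the second, so they moved 0.6 units closer together.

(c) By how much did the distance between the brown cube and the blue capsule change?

+1.8

The distance was about 1.6 in the first image and 3.4 in the second, so they moved 1.8 units further apart.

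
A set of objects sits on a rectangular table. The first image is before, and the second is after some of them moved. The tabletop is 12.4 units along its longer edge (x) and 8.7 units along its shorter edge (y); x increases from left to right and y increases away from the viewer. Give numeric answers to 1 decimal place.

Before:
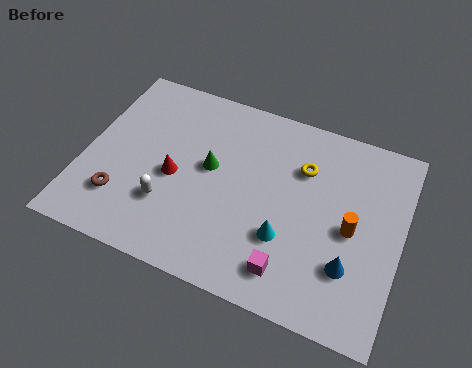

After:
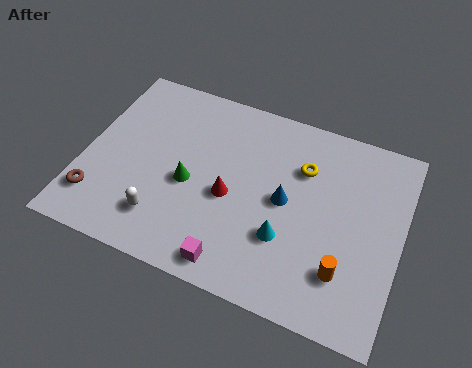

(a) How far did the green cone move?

1.2

The green cone was near (4.9, 4.8) before and (4.2, 3.8) after, so it travelled √(0.7² + 1.0²) ≈ 1.2 units.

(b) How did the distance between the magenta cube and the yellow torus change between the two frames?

+0.9

They were about 4.6 units apart before and 5.5 after — 0.9 units further apart.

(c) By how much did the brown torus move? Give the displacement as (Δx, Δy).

(-0.9, -0.3)

From the two frames, the brown torus sits at roughly (1.7, 2.2) before and (0.8, 1.9) after.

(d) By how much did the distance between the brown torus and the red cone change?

+2.8

They were about 2.5 units apart before and 5.3 after — 2.8 units further apart.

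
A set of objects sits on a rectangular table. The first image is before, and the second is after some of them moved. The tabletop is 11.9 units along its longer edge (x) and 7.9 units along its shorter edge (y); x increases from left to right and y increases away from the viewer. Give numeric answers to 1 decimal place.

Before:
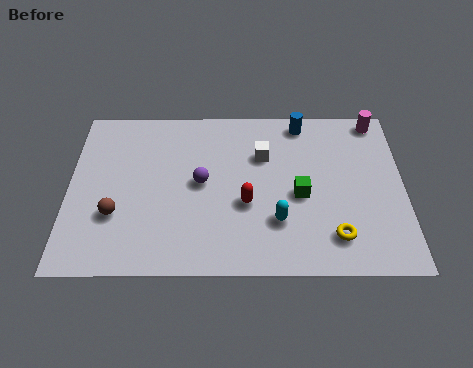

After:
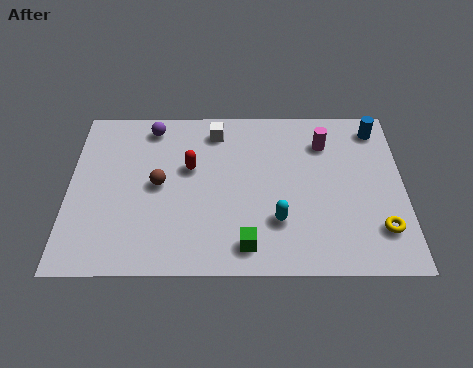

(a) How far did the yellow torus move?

1.6

The yellow torus was near (9.4, 1.6) before and (11.0, 1.9) after, so it travelled √(1.6² + 0.3²) ≈ 1.6 units.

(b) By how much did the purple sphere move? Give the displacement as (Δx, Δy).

(-1.8, 2.7)

From the two frames, the purple sphere sits at roughly (4.7, 4.1) before and (2.9, 6.8) after.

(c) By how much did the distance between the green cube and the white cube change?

+3.2

The distance was about 2.3 in the first image and 5.5 in the second, so they moved 3.2 units further apart.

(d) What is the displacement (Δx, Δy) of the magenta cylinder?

(-1.9, -1.1)

The magenta cylinder started near (11.0, 7.1) and ended near (9.1, 6.0).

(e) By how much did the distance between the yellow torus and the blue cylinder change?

-0.7

The distance was about 5.5 in the first image and 4.8 in the second, so they moved 0.7 units closer together.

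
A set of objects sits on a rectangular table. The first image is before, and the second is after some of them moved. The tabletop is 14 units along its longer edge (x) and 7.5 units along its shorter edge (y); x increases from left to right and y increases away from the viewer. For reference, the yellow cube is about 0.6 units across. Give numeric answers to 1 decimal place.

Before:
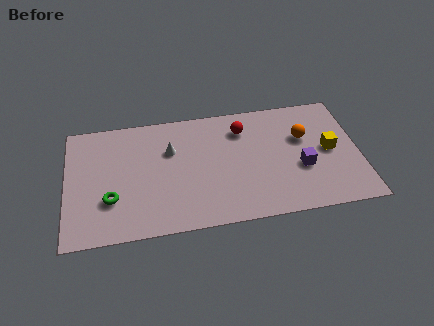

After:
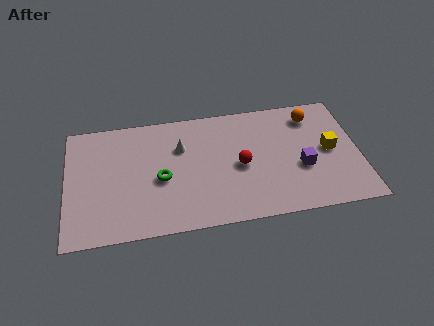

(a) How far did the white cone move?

0.5

The white cone was near (5.0, 5.0) before and (5.5, 5.1) after, so it travelled √(0.5² + 0.1²) ≈ 0.5 units.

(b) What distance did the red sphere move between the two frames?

2.3

The red sphere moved from about (8.5, 5.8) to (8.3, 3.5), a distance of √(0.2² + 2.3²) ≈ 2.3.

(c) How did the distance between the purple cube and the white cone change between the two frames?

-0.4

They were about 6.5 units apart before and 6.1 after — 0.4 units closer together.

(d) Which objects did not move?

the yellow cube and the purple cube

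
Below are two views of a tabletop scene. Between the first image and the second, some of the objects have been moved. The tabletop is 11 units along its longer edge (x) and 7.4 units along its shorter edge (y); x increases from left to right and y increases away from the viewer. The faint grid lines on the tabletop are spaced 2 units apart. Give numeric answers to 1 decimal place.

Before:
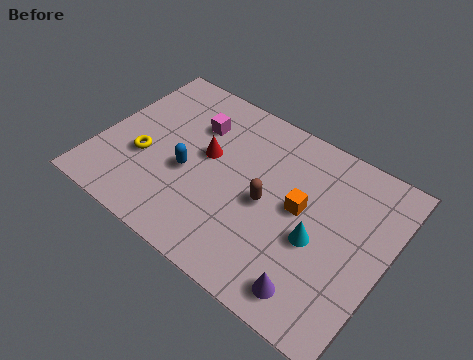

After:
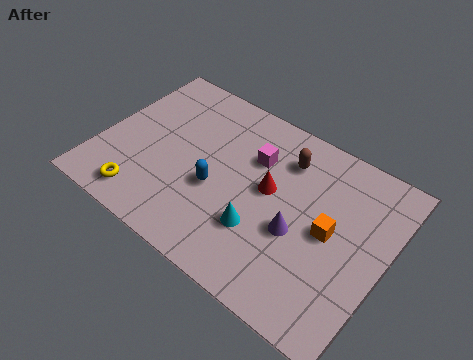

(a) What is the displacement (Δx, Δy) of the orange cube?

(1.2, -0.3)

The orange cube started near (7.7, 4.0) and ended near (8.9, 3.7).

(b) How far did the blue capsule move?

1.1

The blue capsule moved from about (3.5, 3.1) to (4.6, 3.0), a distance of √(1.1² + 0.1²) ≈ 1.1.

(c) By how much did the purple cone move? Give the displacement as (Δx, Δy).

(-1.0, 1.9)

From the two frames, the purple cone sits at roughly (8.8, 1.1) before and (7.8, 3.0) after.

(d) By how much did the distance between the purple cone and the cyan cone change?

-0.5

They were about 2.0 units apart before and 1.5 after — 0.5 units closer together.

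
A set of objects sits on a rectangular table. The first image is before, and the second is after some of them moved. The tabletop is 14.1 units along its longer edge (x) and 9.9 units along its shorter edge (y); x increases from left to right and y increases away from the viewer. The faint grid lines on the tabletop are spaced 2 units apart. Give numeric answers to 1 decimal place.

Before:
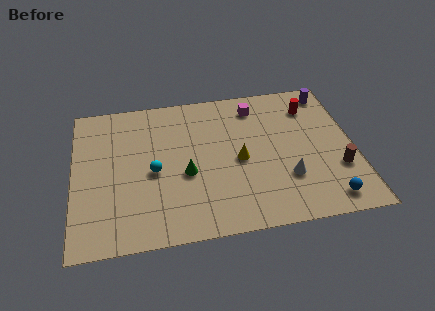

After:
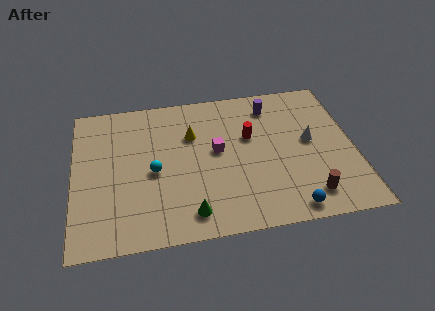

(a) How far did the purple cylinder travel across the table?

3.0

From (13.1, 8.6) to (10.1, 8.1), the purple cylinder covered √(3.0² + 0.5²) ≈ 3.0 units.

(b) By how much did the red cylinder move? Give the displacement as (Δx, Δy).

(-3.2, -1.6)

The red cylinder started near (12.1, 7.7) and ended near (8.9, 6.1).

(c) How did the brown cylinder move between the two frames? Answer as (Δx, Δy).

(-1.6, -1.5)

The brown cylinder started near (13.2, 3.2) and ended near (11.6, 1.7).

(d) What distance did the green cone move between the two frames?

2.6

From (5.6, 4.1) to (5.7, 1.5), the green cone covered √(0.1² + 2.6²) ≈ 2.6 units.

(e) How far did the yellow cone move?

3.1

The yellow cone was near (8.3, 4.6) before and (6.0, 6.7) after, so it travelled √(2.3² + 2.1²) ≈ 3.1 units.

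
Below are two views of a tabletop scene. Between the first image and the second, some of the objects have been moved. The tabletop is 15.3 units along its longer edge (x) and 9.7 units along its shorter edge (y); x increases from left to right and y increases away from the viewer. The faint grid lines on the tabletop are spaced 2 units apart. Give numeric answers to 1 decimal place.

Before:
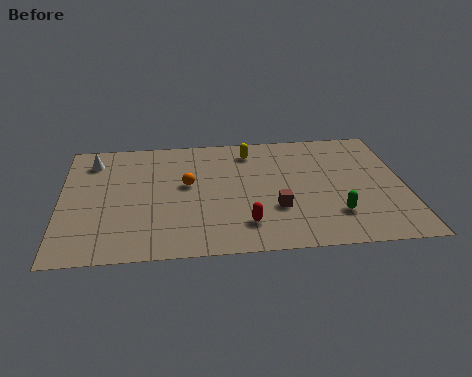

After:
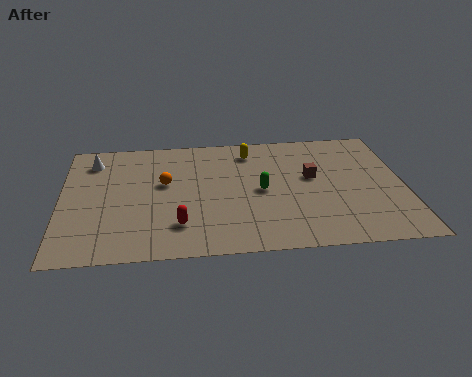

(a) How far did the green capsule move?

3.9

The green capsule moved from about (12.1, 2.5) to (8.9, 4.7), a distance of √(3.2² + 2.2²) ≈ 3.9.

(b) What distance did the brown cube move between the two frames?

2.9

The brown cube moved from about (9.5, 3.2) to (11.2, 5.6), a distance of √(1.7² + 2.4²) ≈ 2.9.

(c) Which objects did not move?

the yellow capsule and the white cone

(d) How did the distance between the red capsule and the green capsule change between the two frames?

+0.4

Before: roughly 4.0 units apart; after: 4.4. That's 0.4 units further apart.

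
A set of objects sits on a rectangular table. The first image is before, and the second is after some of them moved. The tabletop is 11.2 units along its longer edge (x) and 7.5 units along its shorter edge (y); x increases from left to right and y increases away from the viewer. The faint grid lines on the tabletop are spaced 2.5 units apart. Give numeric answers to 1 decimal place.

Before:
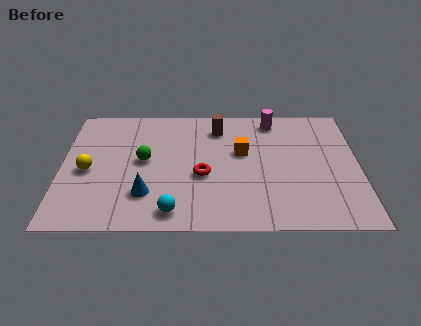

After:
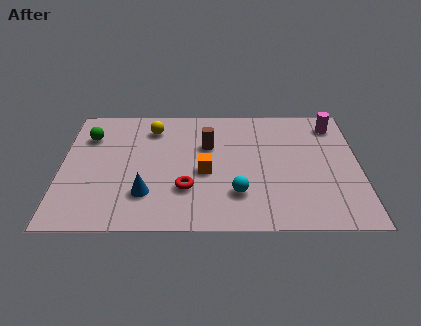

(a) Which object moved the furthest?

the yellow sphere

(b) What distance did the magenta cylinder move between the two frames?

2.3

The magenta cylinder moved from about (8.0, 6.5) to (10.3, 6.2), a distance of √(2.3² + 0.3²) ≈ 2.3.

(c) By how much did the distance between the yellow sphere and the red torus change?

-0.4

They were about 4.3 units apart before and 3.9 after — 0.4 units closer together.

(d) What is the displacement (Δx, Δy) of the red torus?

(-0.6, -0.8)

The red torus was at about (5.3, 3.1) and moved to about (4.7, 2.3).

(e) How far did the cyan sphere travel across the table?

2.6

The cyan sphere moved from about (4.2, 1.0) to (6.6, 2.0), a distance of √(2.4² + 1.0²) ≈ 2.6.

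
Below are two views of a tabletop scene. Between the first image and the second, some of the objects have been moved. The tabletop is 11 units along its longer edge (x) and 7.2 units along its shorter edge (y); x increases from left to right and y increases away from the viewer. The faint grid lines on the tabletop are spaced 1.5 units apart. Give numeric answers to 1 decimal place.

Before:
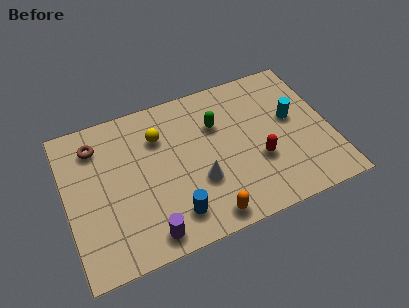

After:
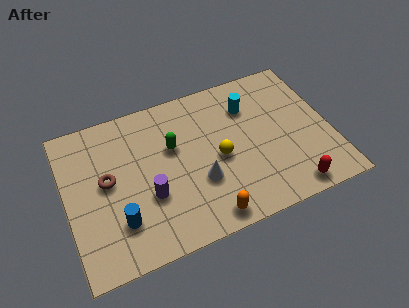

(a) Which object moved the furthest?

the yellow sphere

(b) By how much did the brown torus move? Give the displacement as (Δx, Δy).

(0.3, -1.8)

The brown torus started near (1.4, 5.7) and ended near (1.7, 3.9).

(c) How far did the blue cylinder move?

2.3

The blue cylinder was near (4.2, 1.4) before and (2.0, 1.9) after, so it travelled √(2.2² + 0.5²) ≈ 2.3 units.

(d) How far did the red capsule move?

2.1

The red capsule moved from about (7.9, 2.6) to (9.0, 0.8), a distance of √(1.1² + 1.8²) ≈ 2.1.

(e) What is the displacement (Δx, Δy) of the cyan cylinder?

(-1.7, 1.2)

The cyan cylinder started near (9.5, 4.1) and ended near (7.8, 5.3).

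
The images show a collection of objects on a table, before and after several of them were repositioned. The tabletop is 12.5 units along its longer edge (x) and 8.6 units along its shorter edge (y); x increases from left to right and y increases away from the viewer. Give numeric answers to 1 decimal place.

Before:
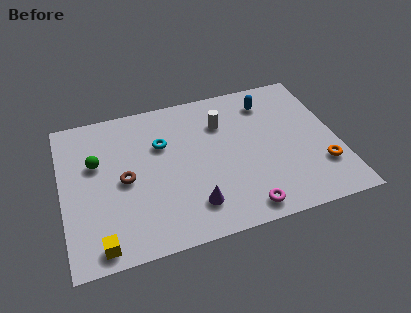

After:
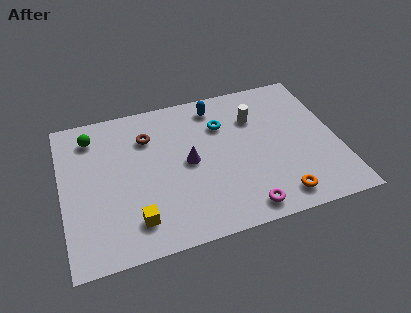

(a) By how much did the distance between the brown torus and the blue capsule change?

-4.0

They were about 7.4 units apart before and 3.4 after — 4.0 units closer together.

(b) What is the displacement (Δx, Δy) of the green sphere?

(-0.1, 1.6)

From the two frames, the green sphere sits at roughly (1.6, 5.4) before and (1.5, 7.0) after.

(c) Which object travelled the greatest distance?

the cyan torus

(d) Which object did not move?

the magenta torus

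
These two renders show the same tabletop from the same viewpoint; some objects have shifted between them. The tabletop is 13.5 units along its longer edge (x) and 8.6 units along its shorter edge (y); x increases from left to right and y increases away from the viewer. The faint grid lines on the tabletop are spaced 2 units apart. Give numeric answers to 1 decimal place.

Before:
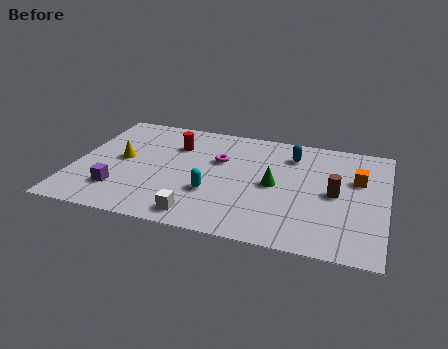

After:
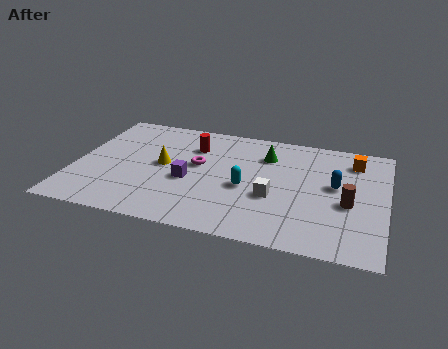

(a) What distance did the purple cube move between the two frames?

3.3

From (2.1, 2.1) to (5.0, 3.6), the purple cube covered √(2.9² + 1.5²) ≈ 3.3 units.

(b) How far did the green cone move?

2.3

The green cone moved from about (8.7, 4.2) to (8.2, 6.4), a distance of √(0.5² + 2.2²) ≈ 2.3.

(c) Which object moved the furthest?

the white cube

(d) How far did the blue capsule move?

2.8

The blue capsule moved from about (9.3, 6.7) to (11.3, 4.8), a distance of √(2.0² + 1.9²) ≈ 2.8.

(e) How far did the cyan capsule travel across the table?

1.6

From (6.1, 2.9) to (7.5, 3.7), the cyan capsule covered √(1.4² + 0.8²) ≈ 1.6 units.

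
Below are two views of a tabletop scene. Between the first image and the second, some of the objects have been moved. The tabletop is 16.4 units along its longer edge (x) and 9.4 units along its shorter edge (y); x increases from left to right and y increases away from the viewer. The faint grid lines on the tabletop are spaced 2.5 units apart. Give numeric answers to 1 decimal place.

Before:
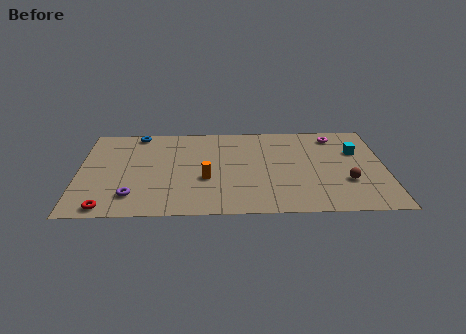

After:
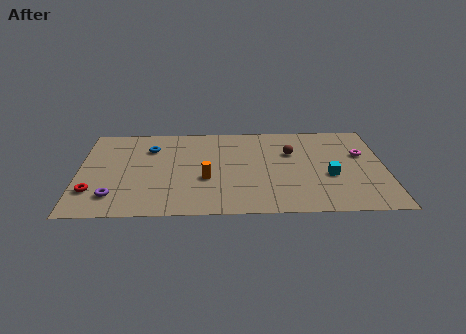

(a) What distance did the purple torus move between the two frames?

1.0

The purple torus was near (2.9, 2.0) before and (1.9, 2.0) after, so it travelled √(1.0² + 0.0²) ≈ 1.0 units.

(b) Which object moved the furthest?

the brown sphere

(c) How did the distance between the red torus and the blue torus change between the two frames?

-2.4

Before: roughly 7.7 units apart; after: 5.3. That's 2.4 units closer together.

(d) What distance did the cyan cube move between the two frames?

2.9

The cyan cube was near (14.9, 6.2) before and (13.4, 3.7) after, so it travelled √(1.5² + 2.5²) ≈ 2.9 units.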